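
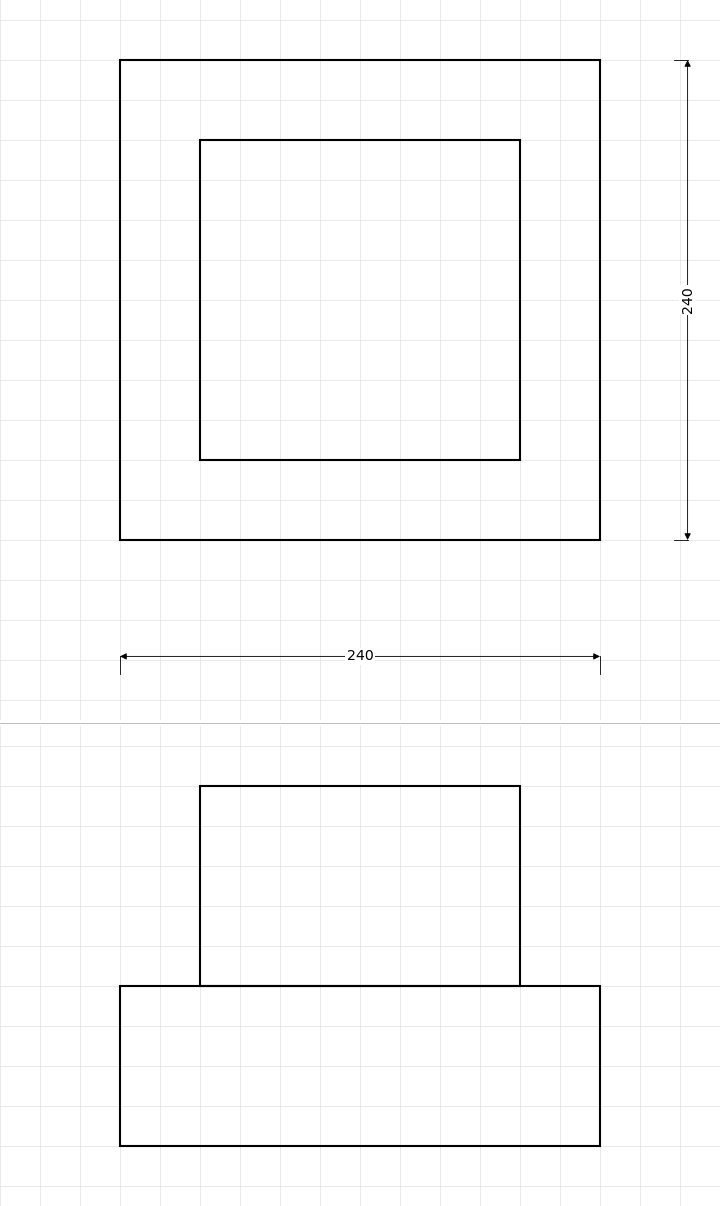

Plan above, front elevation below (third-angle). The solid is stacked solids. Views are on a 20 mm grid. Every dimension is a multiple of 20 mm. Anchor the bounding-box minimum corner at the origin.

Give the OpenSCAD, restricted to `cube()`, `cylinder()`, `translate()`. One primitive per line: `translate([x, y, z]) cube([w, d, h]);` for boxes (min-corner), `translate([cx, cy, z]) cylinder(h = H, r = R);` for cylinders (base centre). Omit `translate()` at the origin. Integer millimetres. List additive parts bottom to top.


cube([240, 240, 80]);
translate([40, 40, 80]) cube([160, 160, 100]);


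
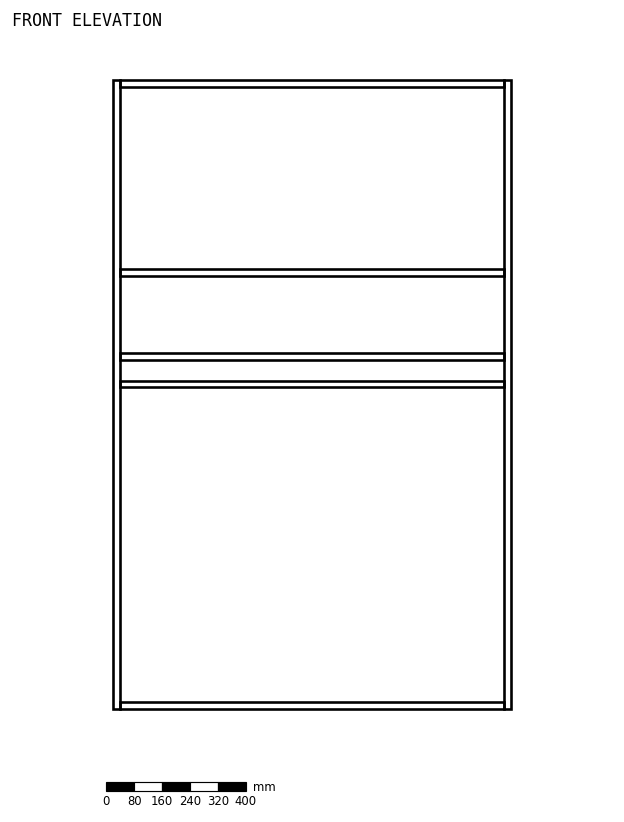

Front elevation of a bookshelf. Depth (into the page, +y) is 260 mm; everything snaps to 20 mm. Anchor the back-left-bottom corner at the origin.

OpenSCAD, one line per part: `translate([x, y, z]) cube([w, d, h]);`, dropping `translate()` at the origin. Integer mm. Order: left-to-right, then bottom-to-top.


cube([20, 260, 1800]);
translate([20, 0, 0]) cube([1100, 260, 20]);
translate([20, 0, 920]) cube([1100, 260, 20]);
translate([20, 0, 1000]) cube([1100, 260, 20]);
translate([20, 0, 1240]) cube([1100, 260, 20]);
translate([20, 0, 1780]) cube([1100, 260, 20]);
translate([1120, 0, 0]) cube([20, 260, 1800]);


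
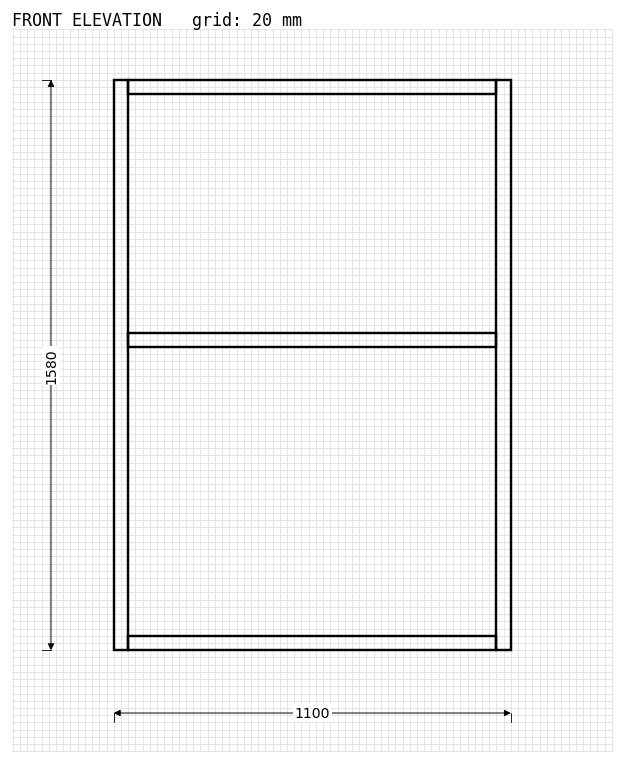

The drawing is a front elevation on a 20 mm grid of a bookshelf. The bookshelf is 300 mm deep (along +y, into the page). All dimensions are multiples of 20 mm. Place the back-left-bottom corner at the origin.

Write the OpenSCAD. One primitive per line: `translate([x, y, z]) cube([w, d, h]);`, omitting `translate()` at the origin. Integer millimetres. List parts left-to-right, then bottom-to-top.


cube([40, 300, 1580]);
translate([40, 0, 0]) cube([1020, 300, 40]);
translate([40, 0, 840]) cube([1020, 300, 40]);
translate([40, 0, 1540]) cube([1020, 300, 40]);
translate([1060, 0, 0]) cube([40, 300, 1580]);


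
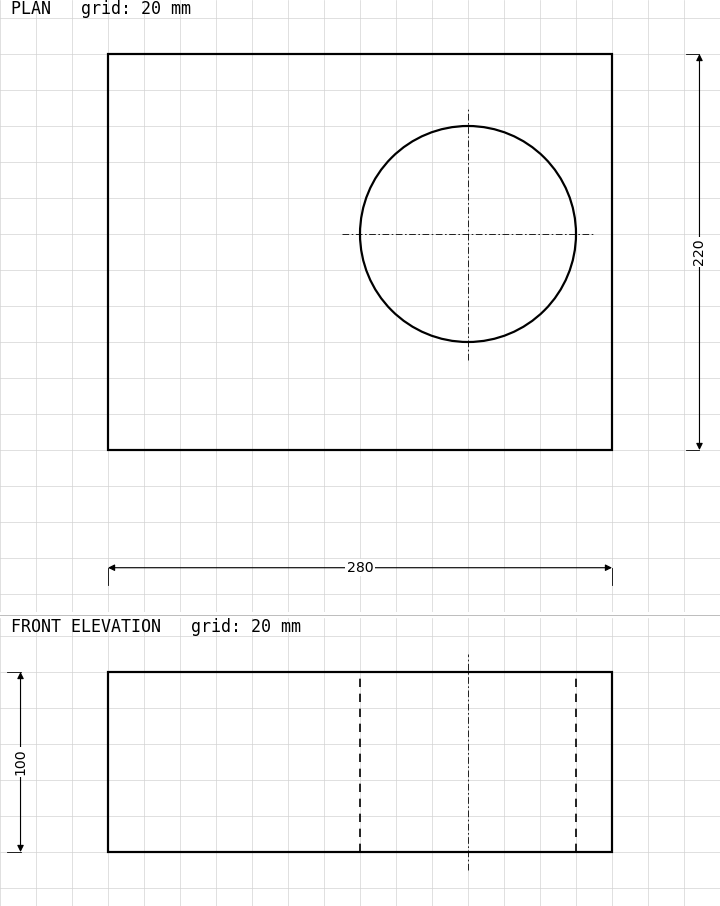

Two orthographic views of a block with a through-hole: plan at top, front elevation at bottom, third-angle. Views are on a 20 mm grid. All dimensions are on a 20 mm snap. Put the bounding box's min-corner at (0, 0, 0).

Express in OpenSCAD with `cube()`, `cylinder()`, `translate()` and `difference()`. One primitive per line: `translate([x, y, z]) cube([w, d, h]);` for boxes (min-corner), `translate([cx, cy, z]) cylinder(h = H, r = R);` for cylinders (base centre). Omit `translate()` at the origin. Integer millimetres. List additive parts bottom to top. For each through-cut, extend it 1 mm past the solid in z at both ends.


difference() {
  cube([280, 220, 100]);
  translate([200, 120, -1]) cylinder(h = 102, r = 60);
}


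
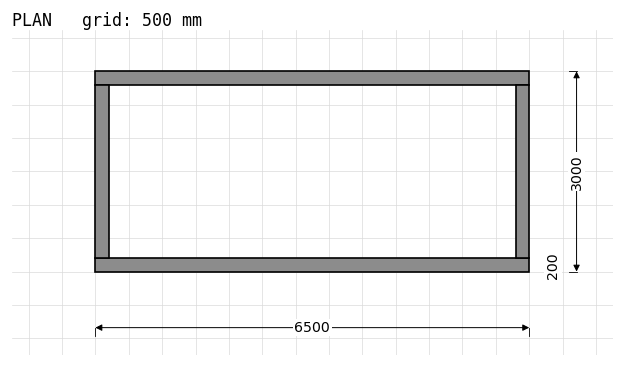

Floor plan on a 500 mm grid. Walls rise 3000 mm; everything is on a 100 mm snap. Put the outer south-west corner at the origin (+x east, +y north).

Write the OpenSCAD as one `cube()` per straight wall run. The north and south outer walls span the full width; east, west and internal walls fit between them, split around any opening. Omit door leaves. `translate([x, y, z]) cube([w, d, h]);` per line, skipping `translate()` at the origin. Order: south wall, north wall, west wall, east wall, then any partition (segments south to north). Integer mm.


cube([6500, 200, 3000]);
translate([0, 2800, 0]) cube([6500, 200, 3000]);
translate([0, 200, 0]) cube([200, 2600, 3000]);
translate([6300, 200, 0]) cube([200, 2600, 3000]);


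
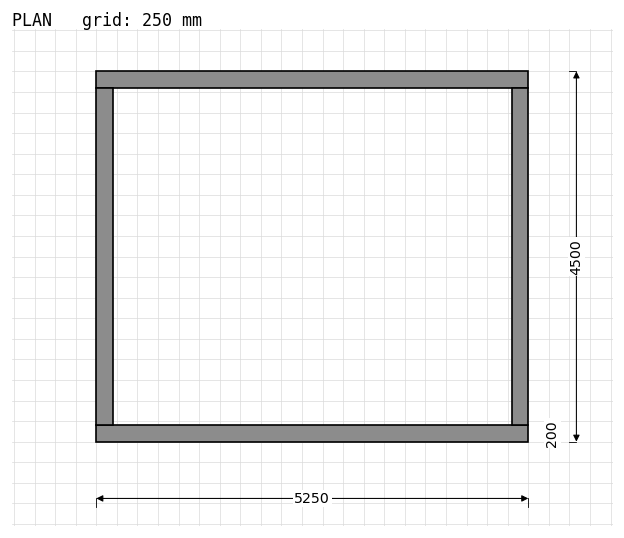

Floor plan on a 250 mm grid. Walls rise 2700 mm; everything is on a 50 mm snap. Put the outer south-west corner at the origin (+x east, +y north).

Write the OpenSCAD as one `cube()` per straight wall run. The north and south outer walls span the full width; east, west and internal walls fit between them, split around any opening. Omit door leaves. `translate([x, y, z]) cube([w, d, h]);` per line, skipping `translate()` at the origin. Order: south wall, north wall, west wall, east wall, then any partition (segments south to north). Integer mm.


cube([5250, 200, 2700]);
translate([0, 4300, 0]) cube([5250, 200, 2700]);
translate([0, 200, 0]) cube([200, 4100, 2700]);
translate([5050, 200, 0]) cube([200, 4100, 2700]);


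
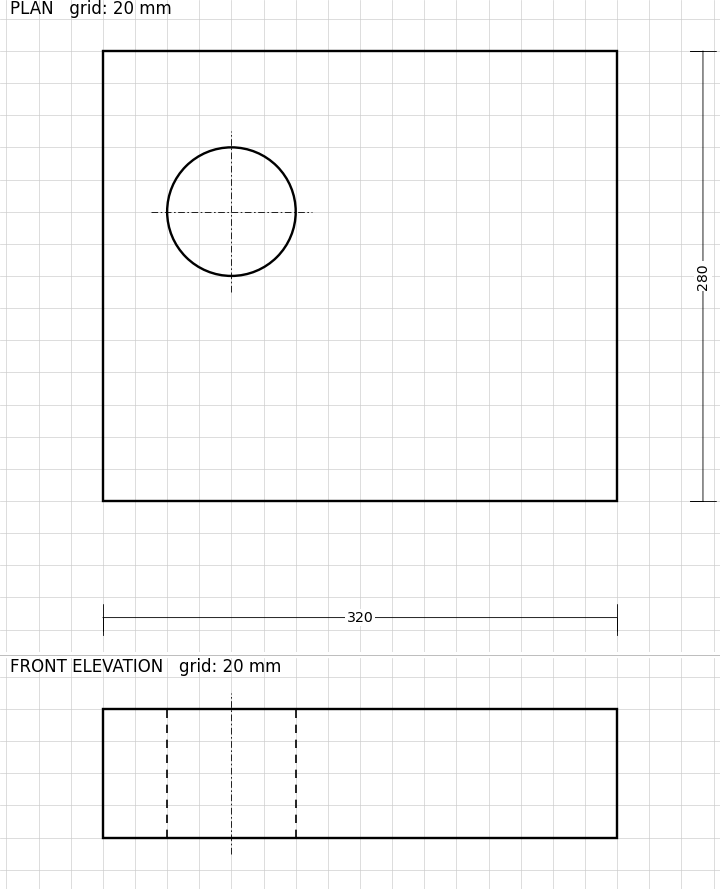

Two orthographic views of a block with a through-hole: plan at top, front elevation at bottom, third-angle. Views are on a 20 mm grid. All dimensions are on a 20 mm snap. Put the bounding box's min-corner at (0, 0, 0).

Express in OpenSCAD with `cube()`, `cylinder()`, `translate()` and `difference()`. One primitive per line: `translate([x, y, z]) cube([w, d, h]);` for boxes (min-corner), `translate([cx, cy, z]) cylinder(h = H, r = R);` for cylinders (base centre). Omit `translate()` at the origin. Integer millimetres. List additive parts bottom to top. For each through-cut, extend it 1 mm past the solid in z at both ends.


difference() {
  cube([320, 280, 80]);
  translate([80, 180, -1]) cylinder(h = 82, r = 40);
}


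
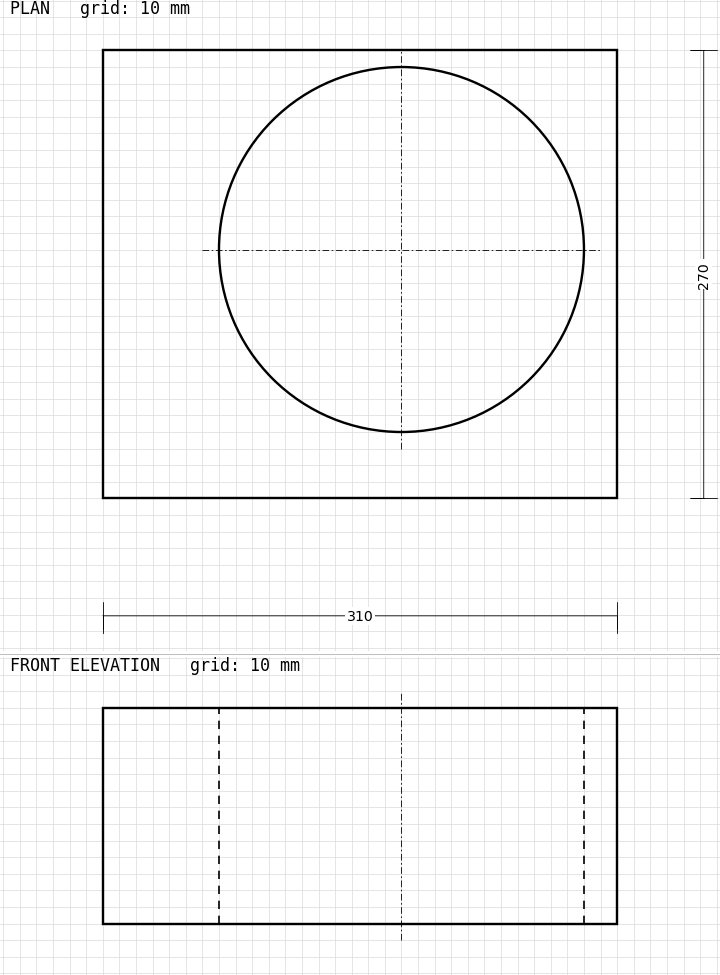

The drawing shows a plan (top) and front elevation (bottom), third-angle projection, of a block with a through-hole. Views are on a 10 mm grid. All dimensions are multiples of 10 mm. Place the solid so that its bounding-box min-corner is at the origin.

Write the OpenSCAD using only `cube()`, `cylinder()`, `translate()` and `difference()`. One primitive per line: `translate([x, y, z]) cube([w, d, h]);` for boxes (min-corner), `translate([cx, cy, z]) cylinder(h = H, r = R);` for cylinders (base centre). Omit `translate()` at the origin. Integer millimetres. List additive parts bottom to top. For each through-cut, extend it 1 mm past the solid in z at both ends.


difference() {
  cube([310, 270, 130]);
  translate([180, 150, -1]) cylinder(h = 132, r = 110);
}


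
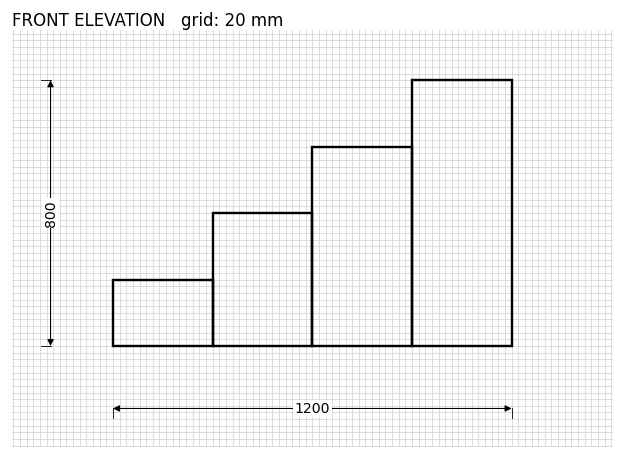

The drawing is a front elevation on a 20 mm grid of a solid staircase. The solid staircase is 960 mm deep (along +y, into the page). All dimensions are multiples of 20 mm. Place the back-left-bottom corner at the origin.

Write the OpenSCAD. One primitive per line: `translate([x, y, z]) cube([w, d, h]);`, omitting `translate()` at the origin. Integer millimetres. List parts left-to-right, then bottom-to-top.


cube([300, 960, 200]);
translate([300, 0, 0]) cube([300, 960, 400]);
translate([600, 0, 0]) cube([300, 960, 600]);
translate([900, 0, 0]) cube([300, 960, 800]);


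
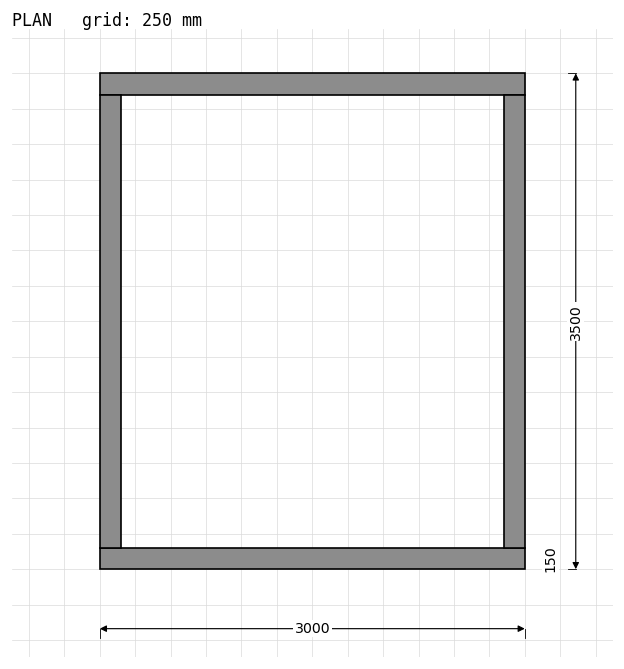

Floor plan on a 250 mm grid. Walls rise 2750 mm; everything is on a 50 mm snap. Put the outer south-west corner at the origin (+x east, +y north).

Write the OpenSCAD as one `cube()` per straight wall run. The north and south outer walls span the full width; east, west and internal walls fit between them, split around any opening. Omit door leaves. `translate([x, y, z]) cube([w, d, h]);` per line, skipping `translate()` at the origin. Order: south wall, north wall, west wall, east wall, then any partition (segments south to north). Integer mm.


cube([3000, 150, 2750]);
translate([0, 3350, 0]) cube([3000, 150, 2750]);
translate([0, 150, 0]) cube([150, 3200, 2750]);
translate([2850, 150, 0]) cube([150, 3200, 2750]);


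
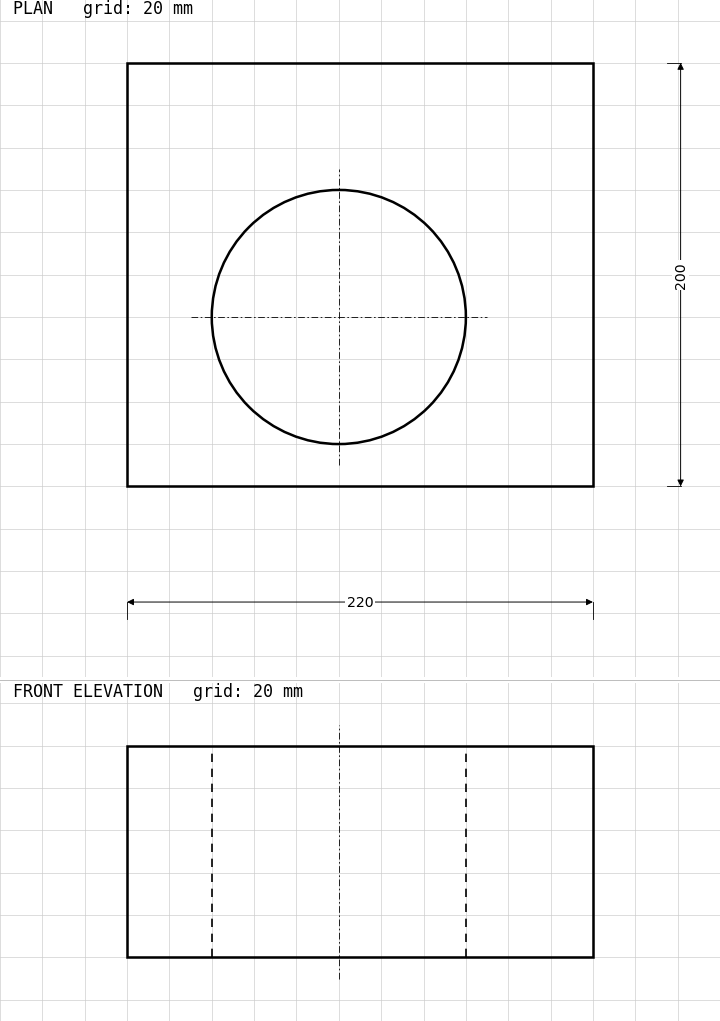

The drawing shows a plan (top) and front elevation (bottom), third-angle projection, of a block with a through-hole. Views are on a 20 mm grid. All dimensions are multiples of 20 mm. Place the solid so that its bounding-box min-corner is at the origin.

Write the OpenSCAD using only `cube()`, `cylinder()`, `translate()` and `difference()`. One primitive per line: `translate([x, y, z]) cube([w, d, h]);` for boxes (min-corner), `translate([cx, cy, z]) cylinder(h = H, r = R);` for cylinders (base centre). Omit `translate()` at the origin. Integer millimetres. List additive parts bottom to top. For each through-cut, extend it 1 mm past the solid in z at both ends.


difference() {
  cube([220, 200, 100]);
  translate([100, 80, -1]) cylinder(h = 102, r = 60);
}


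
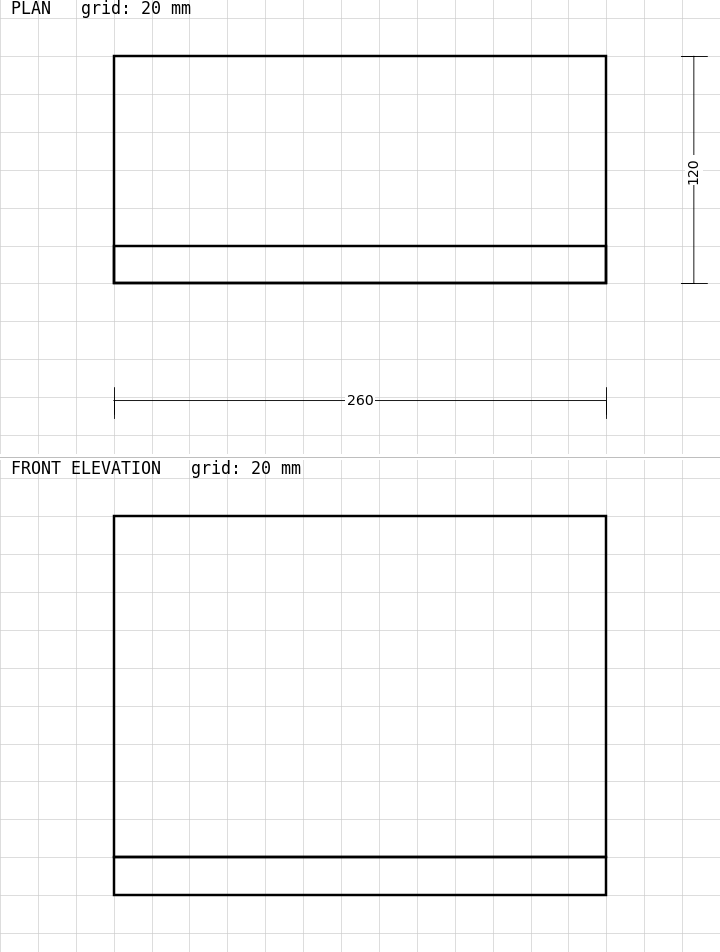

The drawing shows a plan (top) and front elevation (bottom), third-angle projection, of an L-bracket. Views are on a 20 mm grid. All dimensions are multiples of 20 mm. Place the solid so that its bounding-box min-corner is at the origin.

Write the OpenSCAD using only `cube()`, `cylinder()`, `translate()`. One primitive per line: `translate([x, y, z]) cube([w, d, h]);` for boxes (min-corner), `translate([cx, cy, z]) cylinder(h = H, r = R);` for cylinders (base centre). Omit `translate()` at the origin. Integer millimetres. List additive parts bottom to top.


cube([260, 120, 20]);
translate([0, 0, 20]) cube([260, 20, 180]);


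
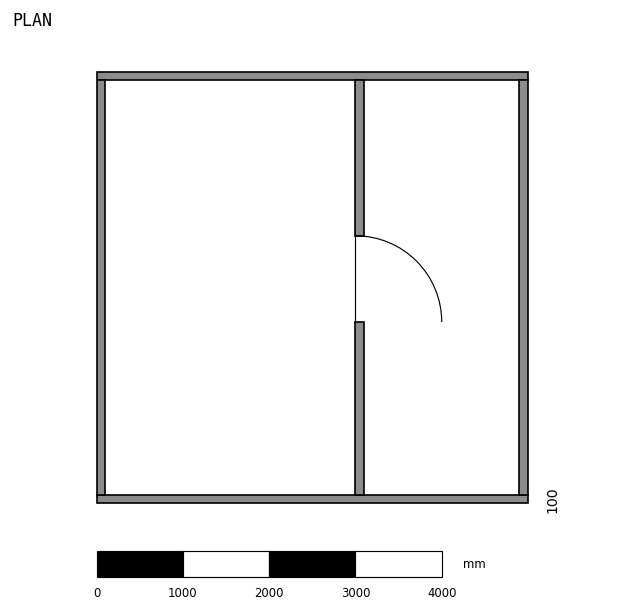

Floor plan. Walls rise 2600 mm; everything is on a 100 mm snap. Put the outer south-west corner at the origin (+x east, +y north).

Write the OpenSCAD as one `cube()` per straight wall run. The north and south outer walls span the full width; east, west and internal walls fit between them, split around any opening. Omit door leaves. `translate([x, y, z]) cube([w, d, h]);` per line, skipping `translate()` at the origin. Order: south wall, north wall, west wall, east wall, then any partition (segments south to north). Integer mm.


cube([5000, 100, 2600]);
translate([0, 4900, 0]) cube([5000, 100, 2600]);
translate([0, 100, 0]) cube([100, 4800, 2600]);
translate([4900, 100, 0]) cube([100, 4800, 2600]);
translate([3000, 100, 0]) cube([100, 2000, 2600]);
translate([3000, 3100, 0]) cube([100, 1800, 2600]);


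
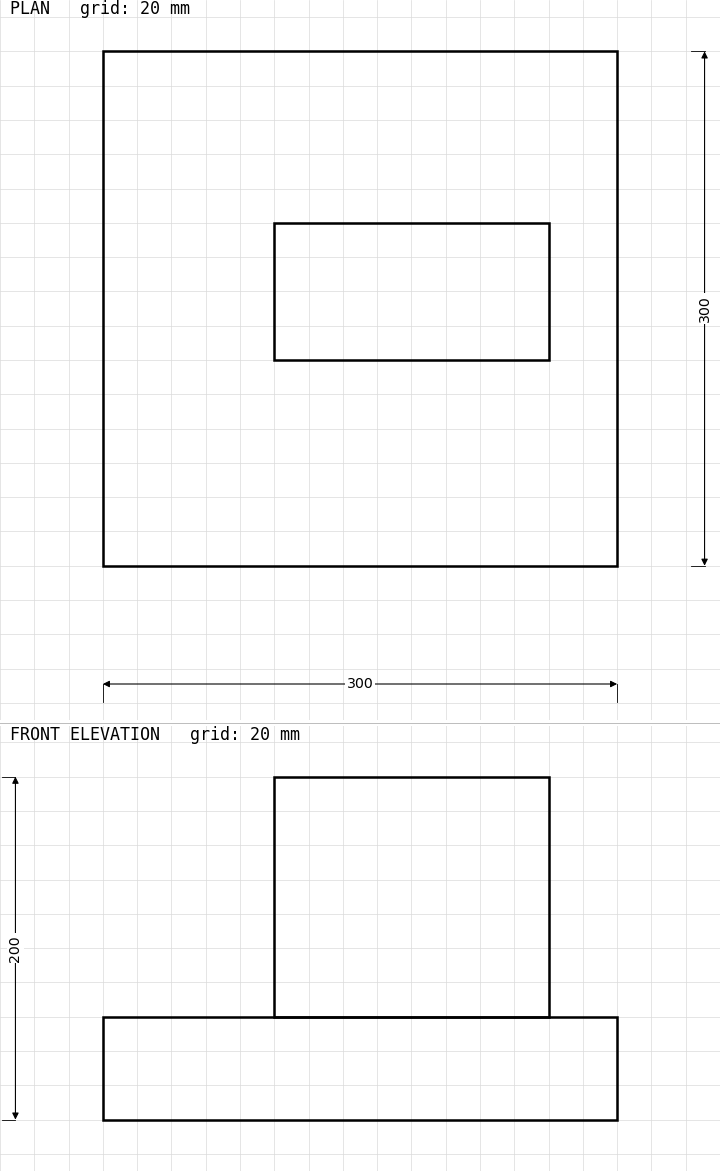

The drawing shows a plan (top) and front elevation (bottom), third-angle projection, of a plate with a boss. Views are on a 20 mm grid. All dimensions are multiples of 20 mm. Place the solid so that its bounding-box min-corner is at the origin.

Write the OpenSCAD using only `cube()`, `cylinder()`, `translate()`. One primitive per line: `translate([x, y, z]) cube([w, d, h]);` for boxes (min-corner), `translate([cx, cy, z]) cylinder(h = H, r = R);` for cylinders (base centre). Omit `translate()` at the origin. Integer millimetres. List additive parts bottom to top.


cube([300, 300, 60]);
translate([100, 120, 60]) cube([160, 80, 140]);


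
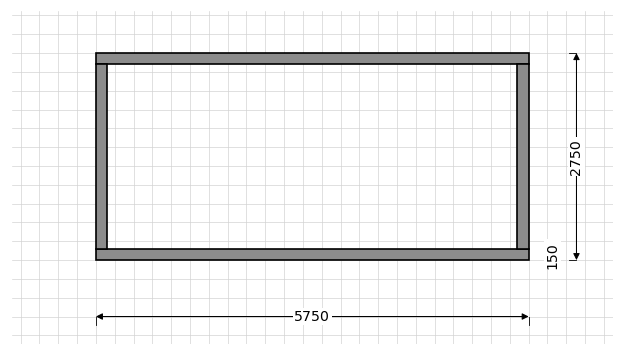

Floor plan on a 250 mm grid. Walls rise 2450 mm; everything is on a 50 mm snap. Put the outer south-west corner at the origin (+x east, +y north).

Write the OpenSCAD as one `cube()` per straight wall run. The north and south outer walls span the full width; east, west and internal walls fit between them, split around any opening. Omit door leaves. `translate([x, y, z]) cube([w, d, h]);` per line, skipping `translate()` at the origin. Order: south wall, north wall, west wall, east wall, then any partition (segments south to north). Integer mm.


cube([5750, 150, 2450]);
translate([0, 2600, 0]) cube([5750, 150, 2450]);
translate([0, 150, 0]) cube([150, 2450, 2450]);
translate([5600, 150, 0]) cube([150, 2450, 2450]);


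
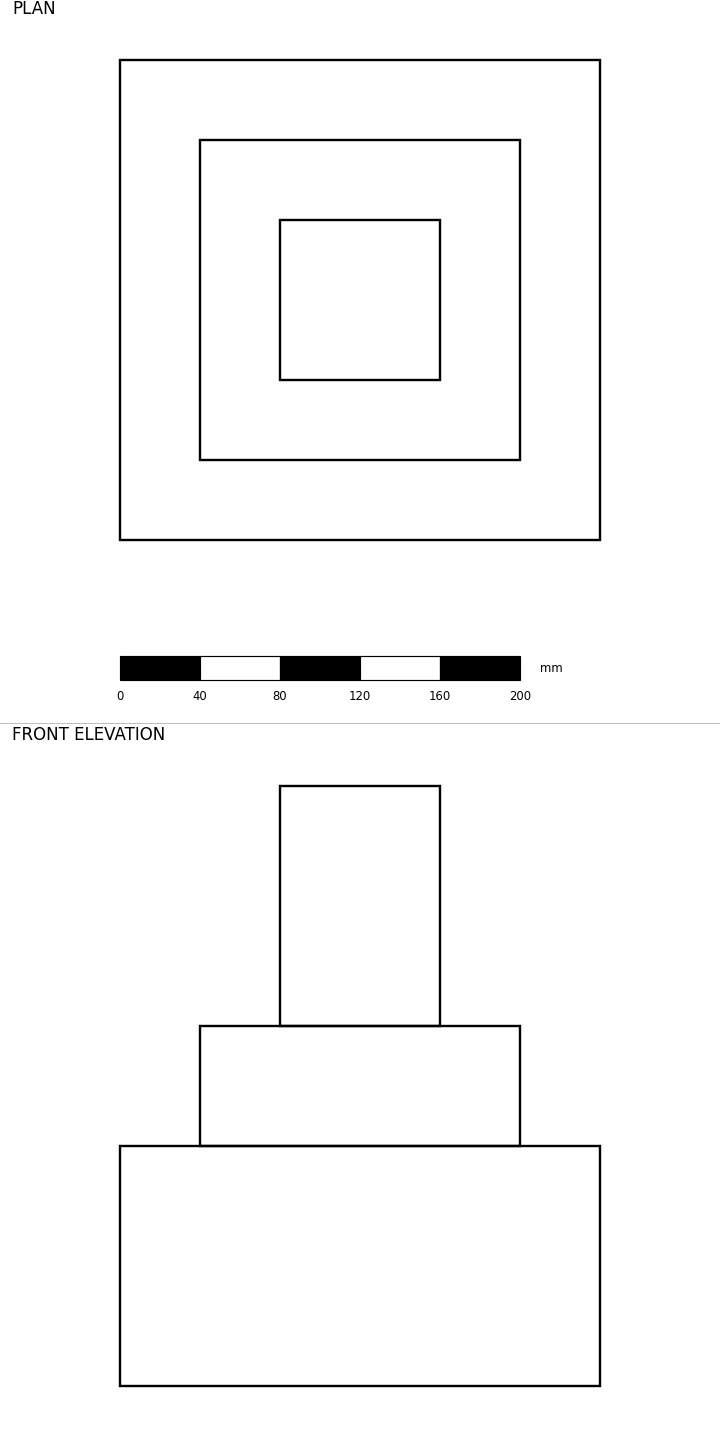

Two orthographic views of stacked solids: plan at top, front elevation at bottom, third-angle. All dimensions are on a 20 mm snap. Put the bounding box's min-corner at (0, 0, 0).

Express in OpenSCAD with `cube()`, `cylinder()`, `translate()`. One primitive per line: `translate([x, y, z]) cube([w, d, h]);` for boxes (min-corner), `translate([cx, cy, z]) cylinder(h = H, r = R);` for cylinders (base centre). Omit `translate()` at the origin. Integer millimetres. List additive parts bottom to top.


cube([240, 240, 120]);
translate([40, 40, 120]) cube([160, 160, 60]);
translate([80, 80, 180]) cube([80, 80, 120]);


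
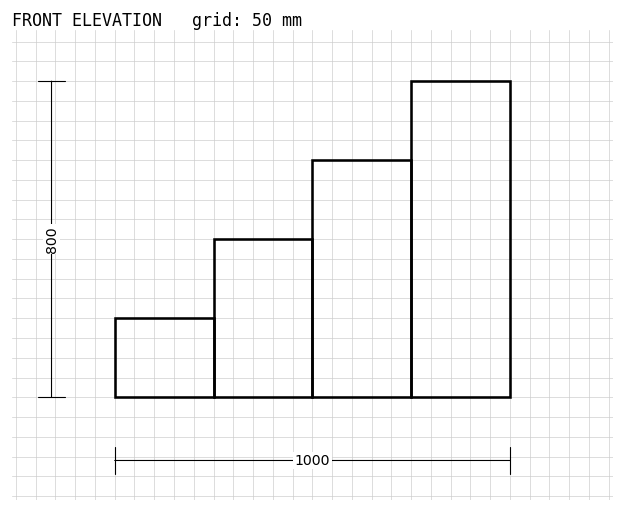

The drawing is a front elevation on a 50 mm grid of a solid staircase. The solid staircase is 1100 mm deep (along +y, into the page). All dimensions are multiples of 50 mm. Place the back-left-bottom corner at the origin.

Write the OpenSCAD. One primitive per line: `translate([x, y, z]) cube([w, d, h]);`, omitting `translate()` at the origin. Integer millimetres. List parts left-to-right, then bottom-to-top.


cube([250, 1100, 200]);
translate([250, 0, 0]) cube([250, 1100, 400]);
translate([500, 0, 0]) cube([250, 1100, 600]);
translate([750, 0, 0]) cube([250, 1100, 800]);


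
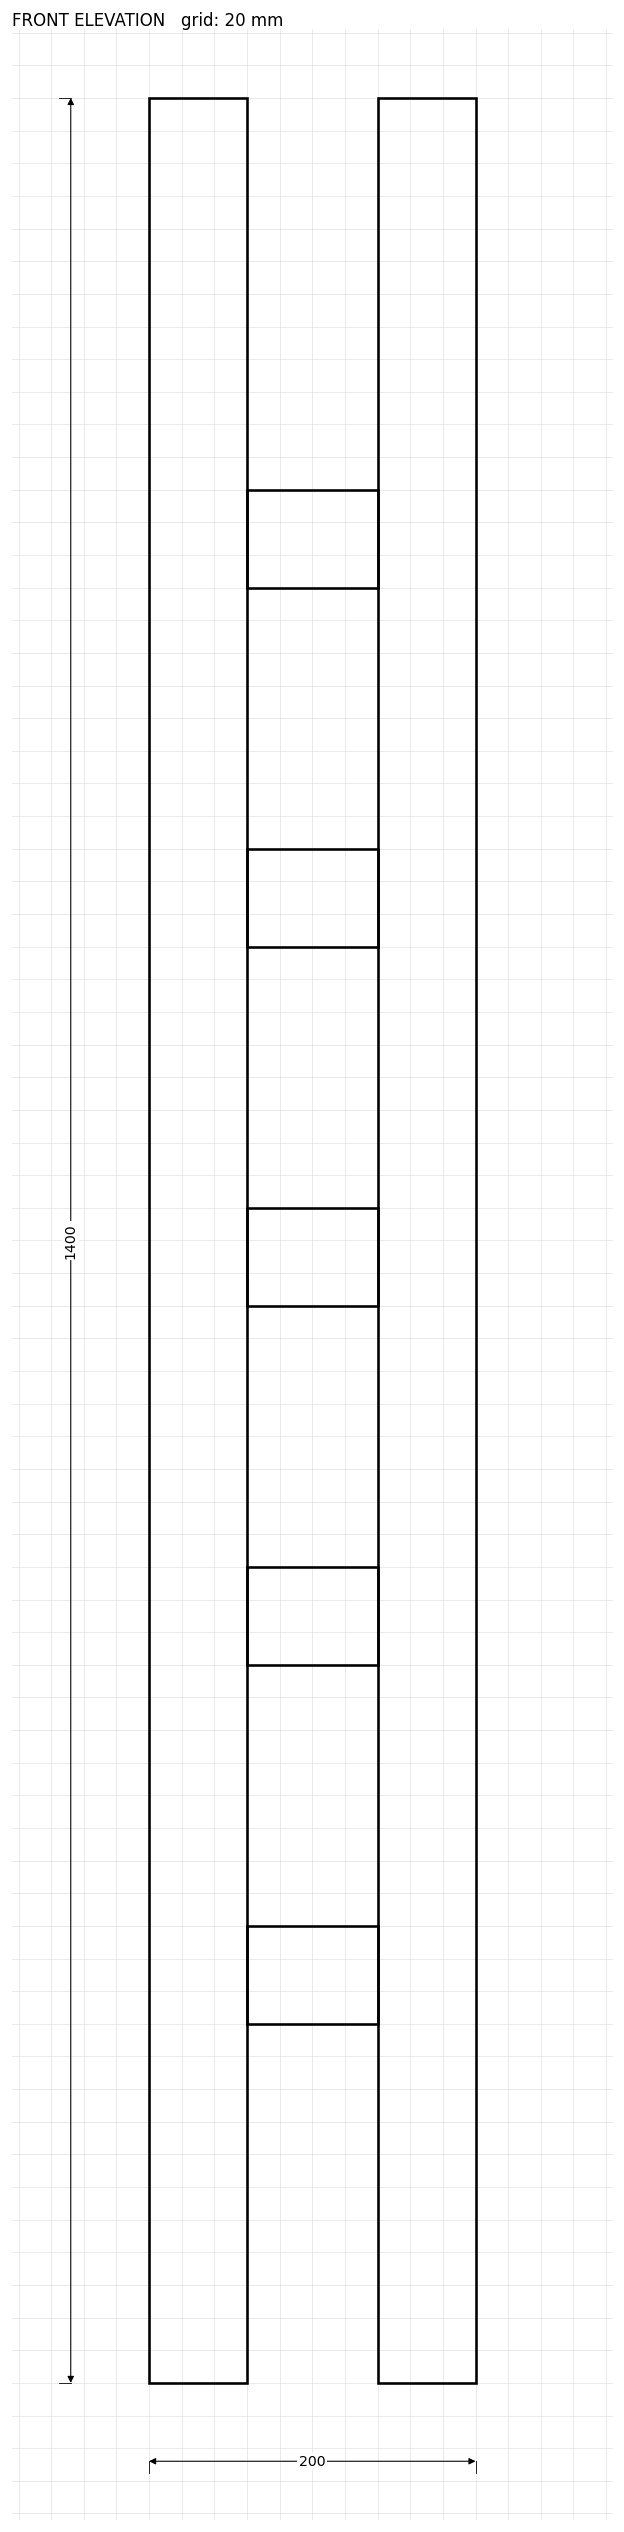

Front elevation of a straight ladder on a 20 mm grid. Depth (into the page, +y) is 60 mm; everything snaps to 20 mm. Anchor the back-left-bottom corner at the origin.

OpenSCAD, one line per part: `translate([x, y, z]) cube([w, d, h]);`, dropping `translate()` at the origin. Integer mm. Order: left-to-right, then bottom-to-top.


cube([60, 60, 1400]);
translate([60, 0, 220]) cube([80, 60, 60]);
translate([60, 0, 440]) cube([80, 60, 60]);
translate([60, 0, 660]) cube([80, 60, 60]);
translate([60, 0, 880]) cube([80, 60, 60]);
translate([60, 0, 1100]) cube([80, 60, 60]);
translate([140, 0, 0]) cube([60, 60, 1400]);


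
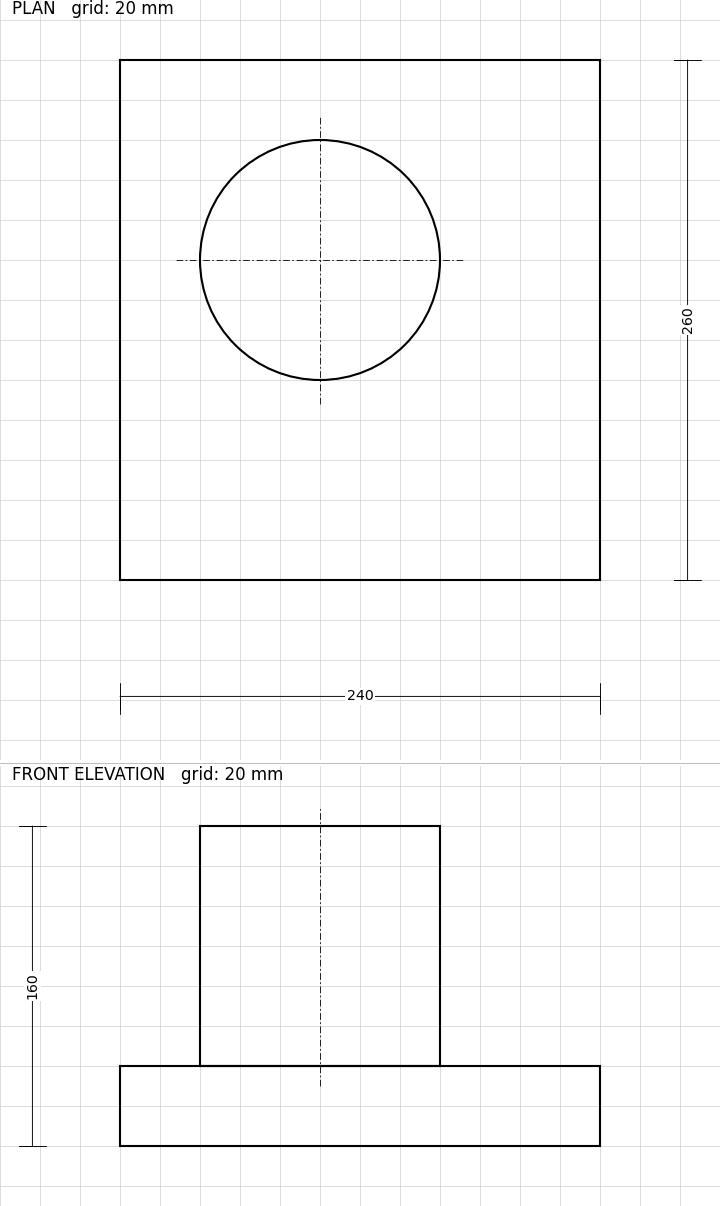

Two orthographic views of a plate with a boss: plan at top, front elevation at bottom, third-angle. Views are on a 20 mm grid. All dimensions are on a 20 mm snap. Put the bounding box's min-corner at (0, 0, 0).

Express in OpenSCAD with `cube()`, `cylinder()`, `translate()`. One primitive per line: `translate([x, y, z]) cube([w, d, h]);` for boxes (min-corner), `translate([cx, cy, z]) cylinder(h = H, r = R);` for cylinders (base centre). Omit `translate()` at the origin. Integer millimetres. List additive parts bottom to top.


cube([240, 260, 40]);
translate([100, 160, 40]) cylinder(h = 120, r = 60);


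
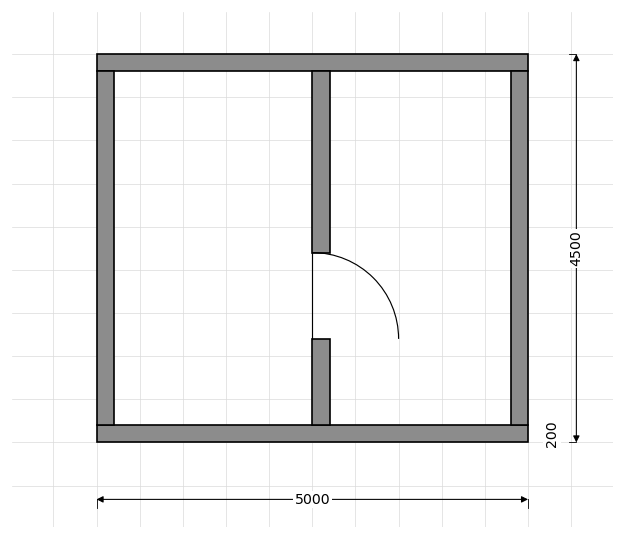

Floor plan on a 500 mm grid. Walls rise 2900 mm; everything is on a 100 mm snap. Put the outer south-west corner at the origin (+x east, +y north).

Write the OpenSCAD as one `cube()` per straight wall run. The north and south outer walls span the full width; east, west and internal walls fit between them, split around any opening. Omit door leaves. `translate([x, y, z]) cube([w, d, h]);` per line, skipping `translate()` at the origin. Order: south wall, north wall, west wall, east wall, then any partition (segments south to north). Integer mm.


cube([5000, 200, 2900]);
translate([0, 4300, 0]) cube([5000, 200, 2900]);
translate([0, 200, 0]) cube([200, 4100, 2900]);
translate([4800, 200, 0]) cube([200, 4100, 2900]);
translate([2500, 200, 0]) cube([200, 1000, 2900]);
translate([2500, 2200, 0]) cube([200, 2100, 2900]);


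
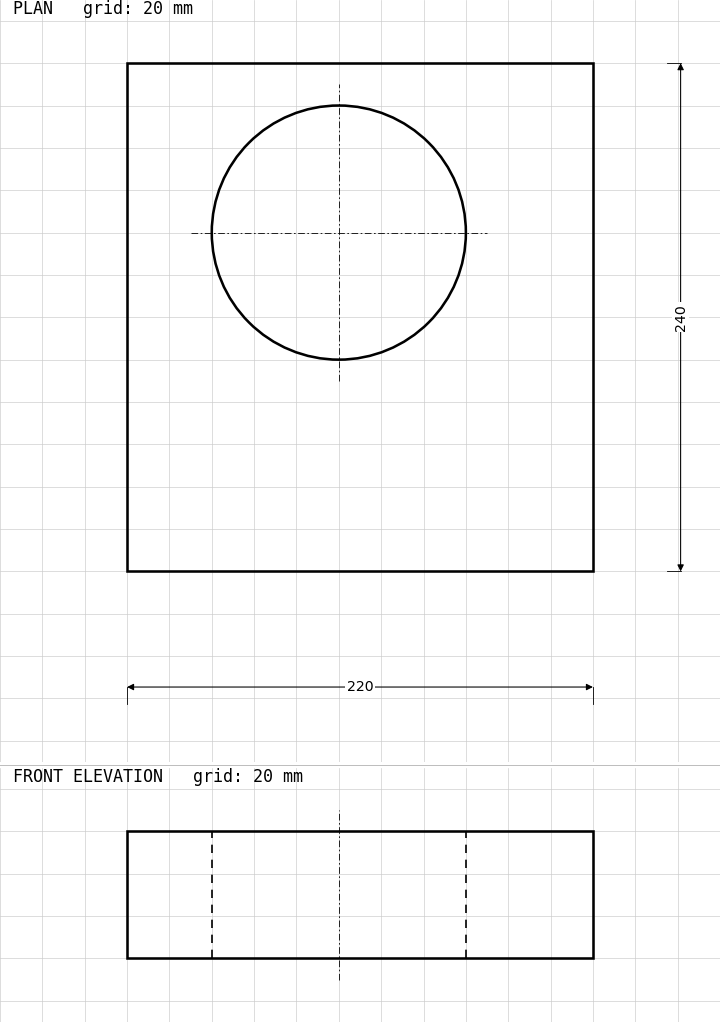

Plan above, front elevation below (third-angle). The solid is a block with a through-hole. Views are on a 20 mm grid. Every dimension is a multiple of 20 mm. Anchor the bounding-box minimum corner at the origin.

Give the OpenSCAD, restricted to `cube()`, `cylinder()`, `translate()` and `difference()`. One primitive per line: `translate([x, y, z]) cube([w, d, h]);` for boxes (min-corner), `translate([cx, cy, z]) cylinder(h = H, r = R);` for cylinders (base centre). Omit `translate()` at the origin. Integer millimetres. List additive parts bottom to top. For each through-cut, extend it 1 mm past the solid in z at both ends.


difference() {
  cube([220, 240, 60]);
  translate([100, 160, -1]) cylinder(h = 62, r = 60);
}


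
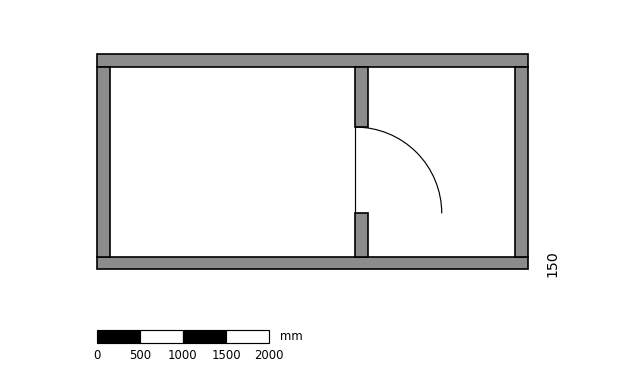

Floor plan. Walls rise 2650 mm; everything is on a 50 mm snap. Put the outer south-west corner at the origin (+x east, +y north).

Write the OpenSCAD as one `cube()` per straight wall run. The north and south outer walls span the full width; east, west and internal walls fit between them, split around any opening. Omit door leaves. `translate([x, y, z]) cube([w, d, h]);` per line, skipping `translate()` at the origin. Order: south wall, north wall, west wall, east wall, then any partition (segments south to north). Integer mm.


cube([5000, 150, 2650]);
translate([0, 2350, 0]) cube([5000, 150, 2650]);
translate([0, 150, 0]) cube([150, 2200, 2650]);
translate([4850, 150, 0]) cube([150, 2200, 2650]);
translate([3000, 150, 0]) cube([150, 500, 2650]);
translate([3000, 1650, 0]) cube([150, 700, 2650]);


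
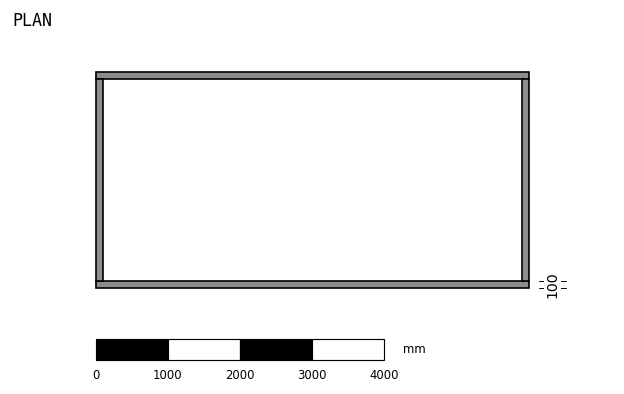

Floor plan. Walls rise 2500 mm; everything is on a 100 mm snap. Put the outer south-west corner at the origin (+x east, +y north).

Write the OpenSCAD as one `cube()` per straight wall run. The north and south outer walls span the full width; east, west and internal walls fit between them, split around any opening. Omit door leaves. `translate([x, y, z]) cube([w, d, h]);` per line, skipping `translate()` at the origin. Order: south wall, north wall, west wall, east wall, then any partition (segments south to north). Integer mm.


cube([6000, 100, 2500]);
translate([0, 2900, 0]) cube([6000, 100, 2500]);
translate([0, 100, 0]) cube([100, 2800, 2500]);
translate([5900, 100, 0]) cube([100, 2800, 2500]);


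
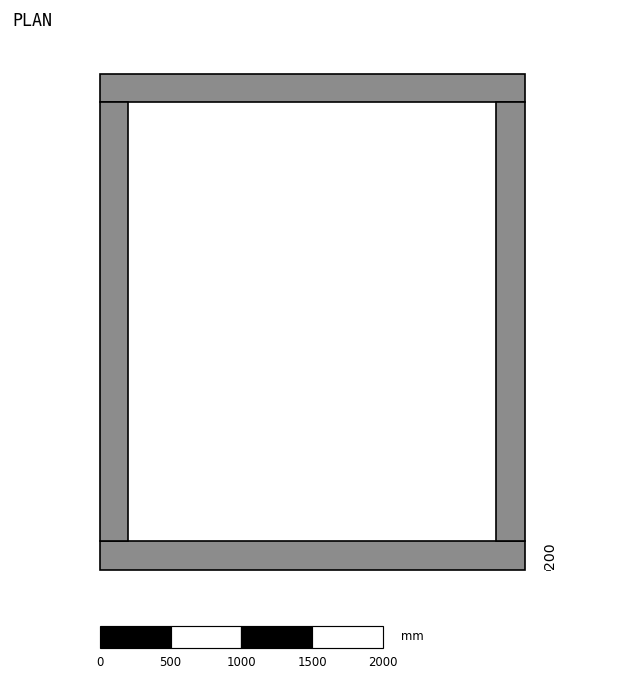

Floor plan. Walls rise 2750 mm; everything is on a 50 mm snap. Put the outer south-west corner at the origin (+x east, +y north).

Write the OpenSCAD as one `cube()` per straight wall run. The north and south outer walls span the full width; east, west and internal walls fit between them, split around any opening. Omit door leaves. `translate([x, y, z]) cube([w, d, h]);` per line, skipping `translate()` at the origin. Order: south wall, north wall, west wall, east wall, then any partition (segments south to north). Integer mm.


cube([3000, 200, 2750]);
translate([0, 3300, 0]) cube([3000, 200, 2750]);
translate([0, 200, 0]) cube([200, 3100, 2750]);
translate([2800, 200, 0]) cube([200, 3100, 2750]);


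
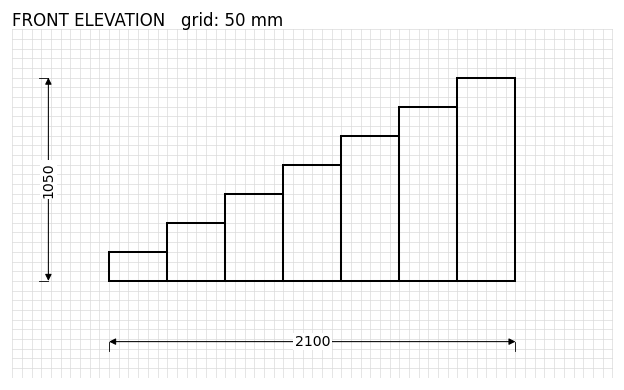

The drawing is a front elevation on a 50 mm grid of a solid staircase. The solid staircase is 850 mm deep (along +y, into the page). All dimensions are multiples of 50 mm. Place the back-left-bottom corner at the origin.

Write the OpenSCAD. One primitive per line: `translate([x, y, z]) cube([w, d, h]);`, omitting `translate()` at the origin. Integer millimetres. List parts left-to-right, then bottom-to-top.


cube([300, 850, 150]);
translate([300, 0, 0]) cube([300, 850, 300]);
translate([600, 0, 0]) cube([300, 850, 450]);
translate([900, 0, 0]) cube([300, 850, 600]);
translate([1200, 0, 0]) cube([300, 850, 750]);
translate([1500, 0, 0]) cube([300, 850, 900]);
translate([1800, 0, 0]) cube([300, 850, 1050]);


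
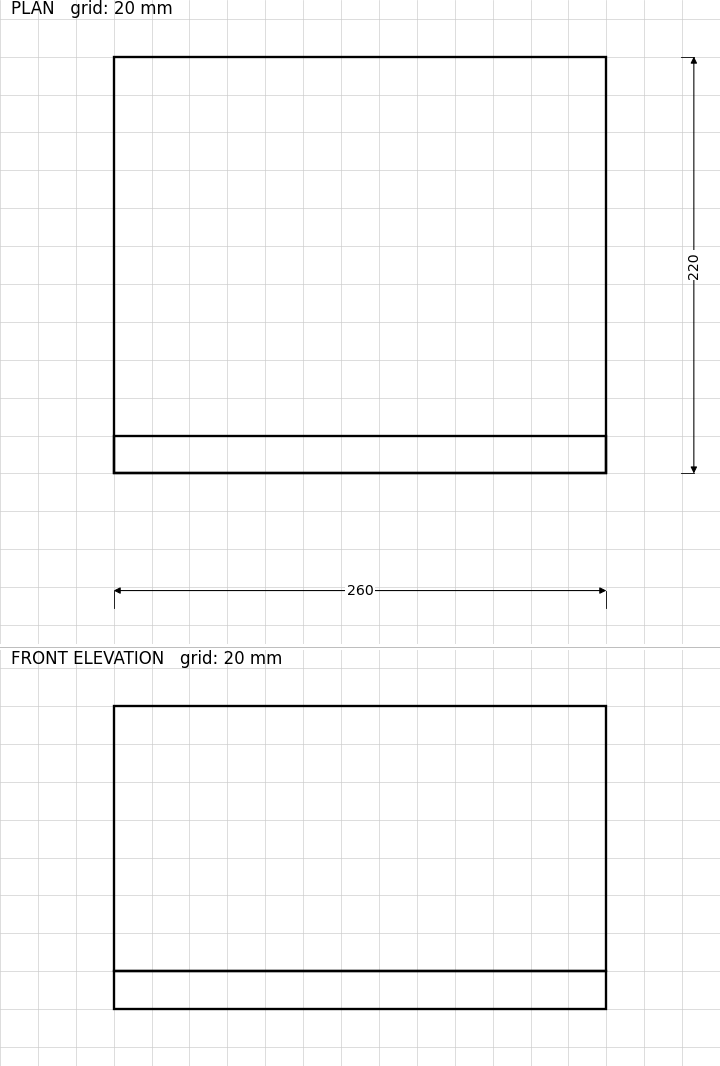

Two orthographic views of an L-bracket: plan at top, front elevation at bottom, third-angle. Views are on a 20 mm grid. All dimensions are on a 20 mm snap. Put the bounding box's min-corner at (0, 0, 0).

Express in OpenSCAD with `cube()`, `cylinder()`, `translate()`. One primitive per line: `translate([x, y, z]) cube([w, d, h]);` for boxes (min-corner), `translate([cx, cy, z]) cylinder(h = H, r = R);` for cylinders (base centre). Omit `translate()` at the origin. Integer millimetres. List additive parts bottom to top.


cube([260, 220, 20]);
translate([0, 0, 20]) cube([260, 20, 140]);


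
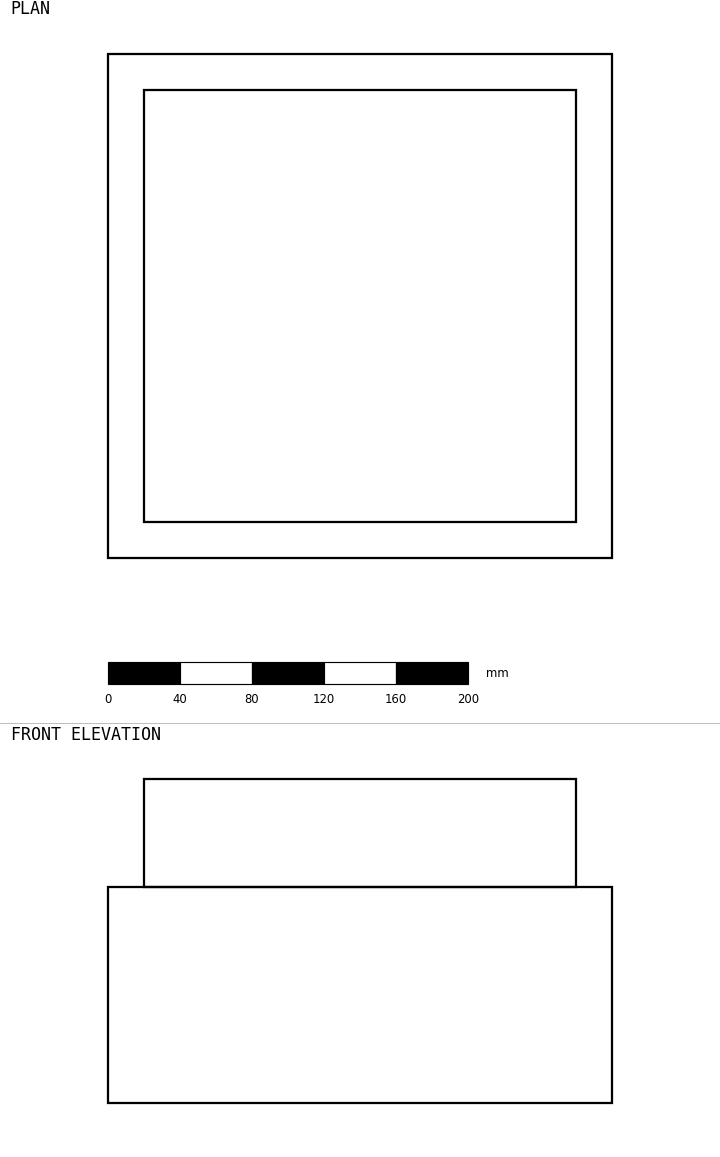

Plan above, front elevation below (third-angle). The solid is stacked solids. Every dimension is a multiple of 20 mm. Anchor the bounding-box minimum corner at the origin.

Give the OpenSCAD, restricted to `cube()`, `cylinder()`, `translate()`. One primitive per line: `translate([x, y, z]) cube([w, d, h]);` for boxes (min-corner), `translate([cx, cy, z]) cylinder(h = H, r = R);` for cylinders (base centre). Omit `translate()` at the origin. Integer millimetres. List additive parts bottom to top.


cube([280, 280, 120]);
translate([20, 20, 120]) cube([240, 240, 60]);


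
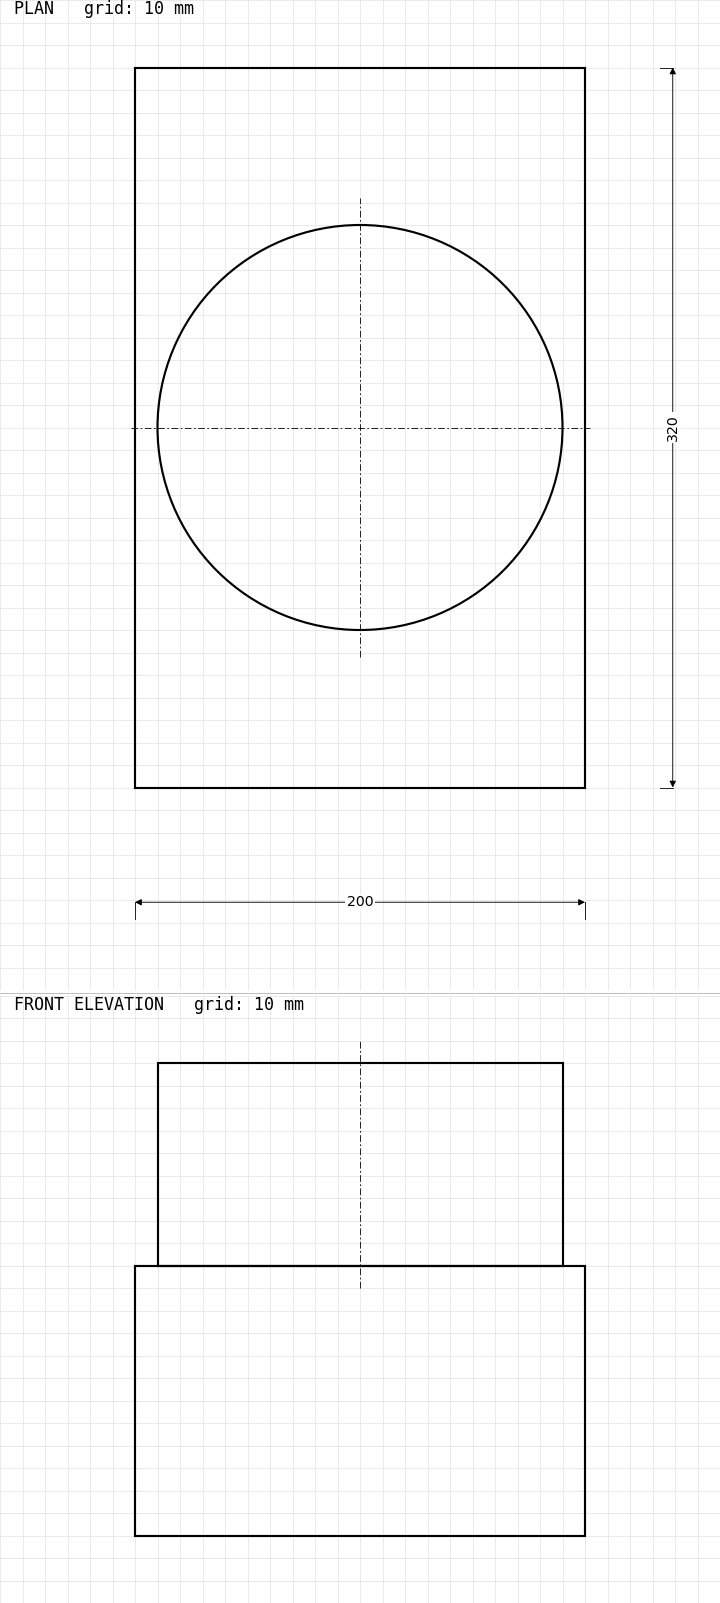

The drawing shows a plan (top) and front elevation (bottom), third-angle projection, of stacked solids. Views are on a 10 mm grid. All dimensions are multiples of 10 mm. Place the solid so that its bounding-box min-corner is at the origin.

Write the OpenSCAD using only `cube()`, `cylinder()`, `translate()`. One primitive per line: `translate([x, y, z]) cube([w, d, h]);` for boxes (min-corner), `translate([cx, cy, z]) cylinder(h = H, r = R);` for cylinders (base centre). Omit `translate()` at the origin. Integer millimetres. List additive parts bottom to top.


cube([200, 320, 120]);
translate([100, 160, 120]) cylinder(h = 90, r = 90);


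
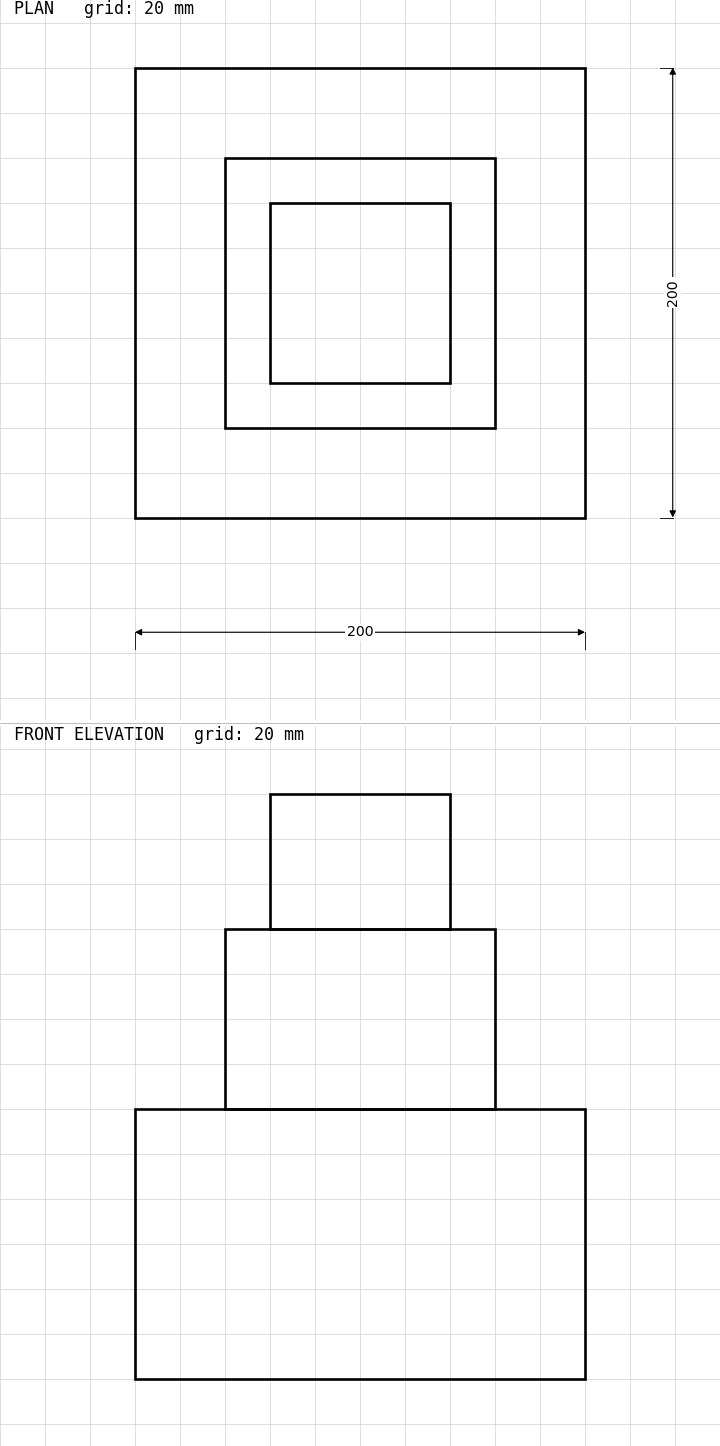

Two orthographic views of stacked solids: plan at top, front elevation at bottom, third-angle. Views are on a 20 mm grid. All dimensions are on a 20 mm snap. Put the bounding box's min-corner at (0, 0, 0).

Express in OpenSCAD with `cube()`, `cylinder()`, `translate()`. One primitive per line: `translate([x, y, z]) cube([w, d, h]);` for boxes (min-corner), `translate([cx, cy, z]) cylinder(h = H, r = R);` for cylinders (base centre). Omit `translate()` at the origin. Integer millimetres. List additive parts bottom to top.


cube([200, 200, 120]);
translate([40, 40, 120]) cube([120, 120, 80]);
translate([60, 60, 200]) cube([80, 80, 60]);


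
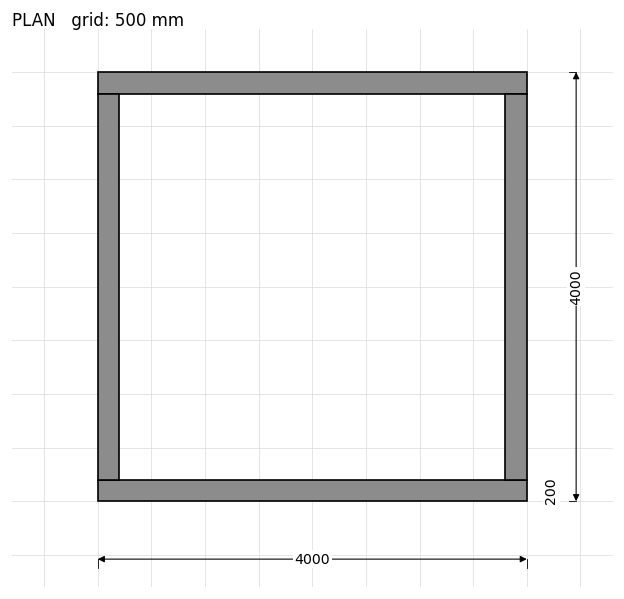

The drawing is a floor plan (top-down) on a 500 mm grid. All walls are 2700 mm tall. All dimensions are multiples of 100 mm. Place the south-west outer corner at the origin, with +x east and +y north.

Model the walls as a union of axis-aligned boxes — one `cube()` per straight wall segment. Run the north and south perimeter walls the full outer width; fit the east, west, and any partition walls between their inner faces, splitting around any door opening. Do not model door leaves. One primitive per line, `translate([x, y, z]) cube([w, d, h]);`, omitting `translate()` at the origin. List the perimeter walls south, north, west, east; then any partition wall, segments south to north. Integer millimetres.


cube([4000, 200, 2700]);
translate([0, 3800, 0]) cube([4000, 200, 2700]);
translate([0, 200, 0]) cube([200, 3600, 2700]);
translate([3800, 200, 0]) cube([200, 3600, 2700]);


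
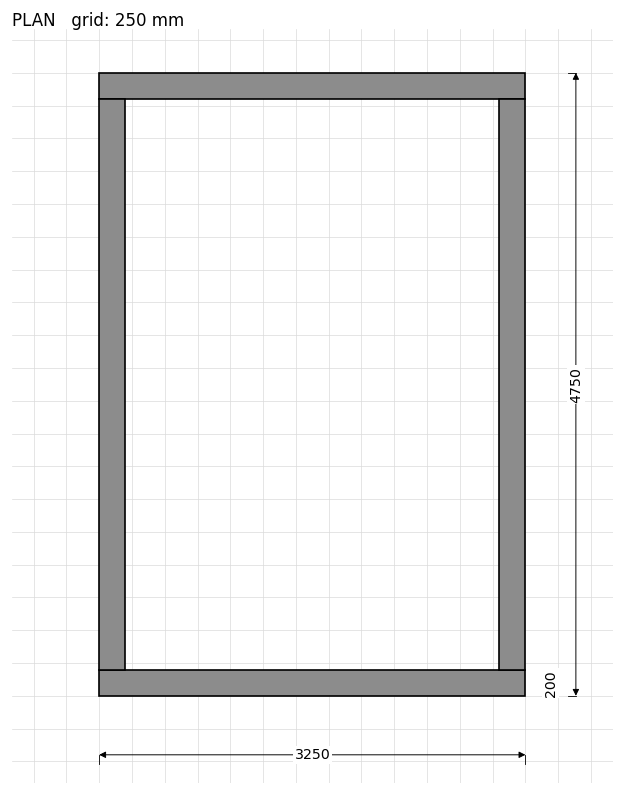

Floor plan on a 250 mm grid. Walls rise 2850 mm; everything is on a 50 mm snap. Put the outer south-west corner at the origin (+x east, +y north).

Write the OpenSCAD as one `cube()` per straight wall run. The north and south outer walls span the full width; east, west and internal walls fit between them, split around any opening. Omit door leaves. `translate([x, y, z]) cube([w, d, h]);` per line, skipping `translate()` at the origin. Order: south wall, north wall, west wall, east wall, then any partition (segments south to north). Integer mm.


cube([3250, 200, 2850]);
translate([0, 4550, 0]) cube([3250, 200, 2850]);
translate([0, 200, 0]) cube([200, 4350, 2850]);
translate([3050, 200, 0]) cube([200, 4350, 2850]);


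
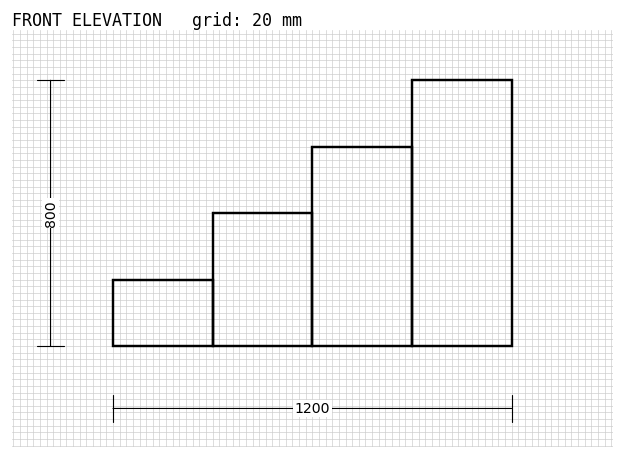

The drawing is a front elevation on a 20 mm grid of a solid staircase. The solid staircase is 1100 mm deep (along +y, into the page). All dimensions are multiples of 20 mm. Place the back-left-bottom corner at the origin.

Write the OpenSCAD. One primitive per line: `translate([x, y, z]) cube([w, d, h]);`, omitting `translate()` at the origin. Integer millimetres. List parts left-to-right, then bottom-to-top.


cube([300, 1100, 200]);
translate([300, 0, 0]) cube([300, 1100, 400]);
translate([600, 0, 0]) cube([300, 1100, 600]);
translate([900, 0, 0]) cube([300, 1100, 800]);


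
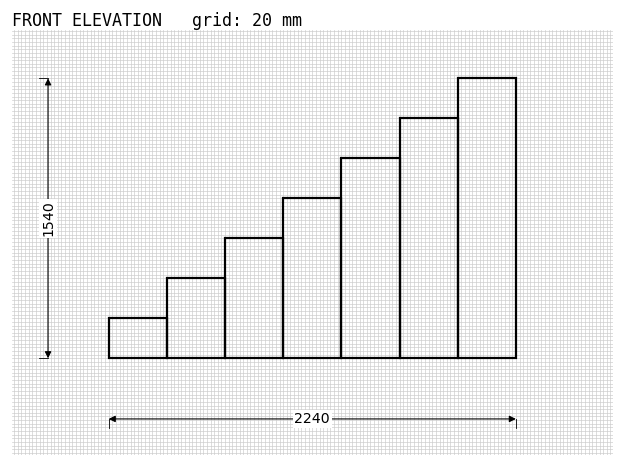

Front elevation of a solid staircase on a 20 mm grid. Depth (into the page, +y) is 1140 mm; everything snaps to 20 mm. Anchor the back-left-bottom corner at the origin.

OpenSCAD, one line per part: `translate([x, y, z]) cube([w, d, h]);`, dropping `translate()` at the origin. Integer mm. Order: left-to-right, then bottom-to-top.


cube([320, 1140, 220]);
translate([320, 0, 0]) cube([320, 1140, 440]);
translate([640, 0, 0]) cube([320, 1140, 660]);
translate([960, 0, 0]) cube([320, 1140, 880]);
translate([1280, 0, 0]) cube([320, 1140, 1100]);
translate([1600, 0, 0]) cube([320, 1140, 1320]);
translate([1920, 0, 0]) cube([320, 1140, 1540]);


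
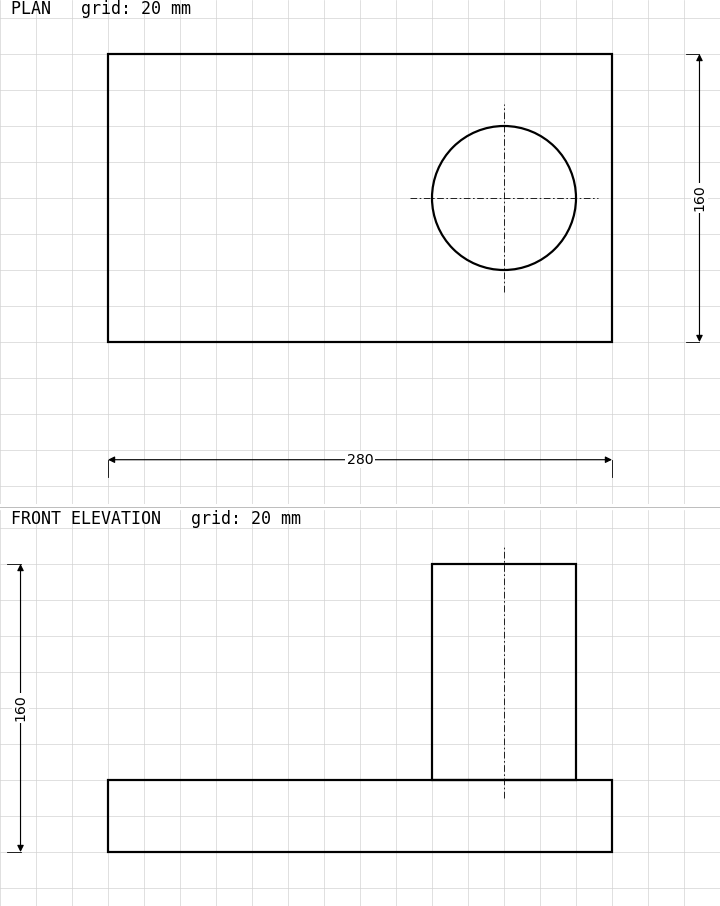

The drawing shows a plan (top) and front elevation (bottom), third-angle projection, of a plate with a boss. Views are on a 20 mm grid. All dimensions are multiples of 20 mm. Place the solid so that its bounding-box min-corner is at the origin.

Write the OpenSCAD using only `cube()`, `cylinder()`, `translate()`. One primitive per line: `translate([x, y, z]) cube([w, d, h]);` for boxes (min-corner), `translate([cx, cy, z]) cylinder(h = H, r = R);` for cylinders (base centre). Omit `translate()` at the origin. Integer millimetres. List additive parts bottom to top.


cube([280, 160, 40]);
translate([220, 80, 40]) cylinder(h = 120, r = 40);


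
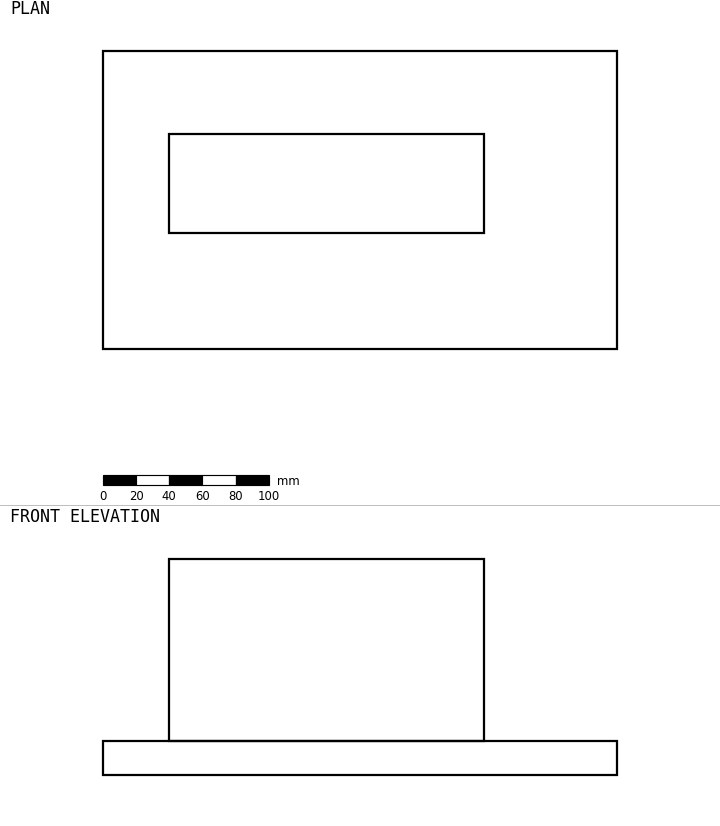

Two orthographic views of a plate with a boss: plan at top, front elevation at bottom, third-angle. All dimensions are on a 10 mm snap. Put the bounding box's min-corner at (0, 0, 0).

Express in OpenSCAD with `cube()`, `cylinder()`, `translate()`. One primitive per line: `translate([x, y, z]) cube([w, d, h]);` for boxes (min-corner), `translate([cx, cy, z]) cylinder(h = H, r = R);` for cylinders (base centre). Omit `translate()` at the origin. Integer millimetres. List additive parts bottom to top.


cube([310, 180, 20]);
translate([40, 70, 20]) cube([190, 60, 110]);


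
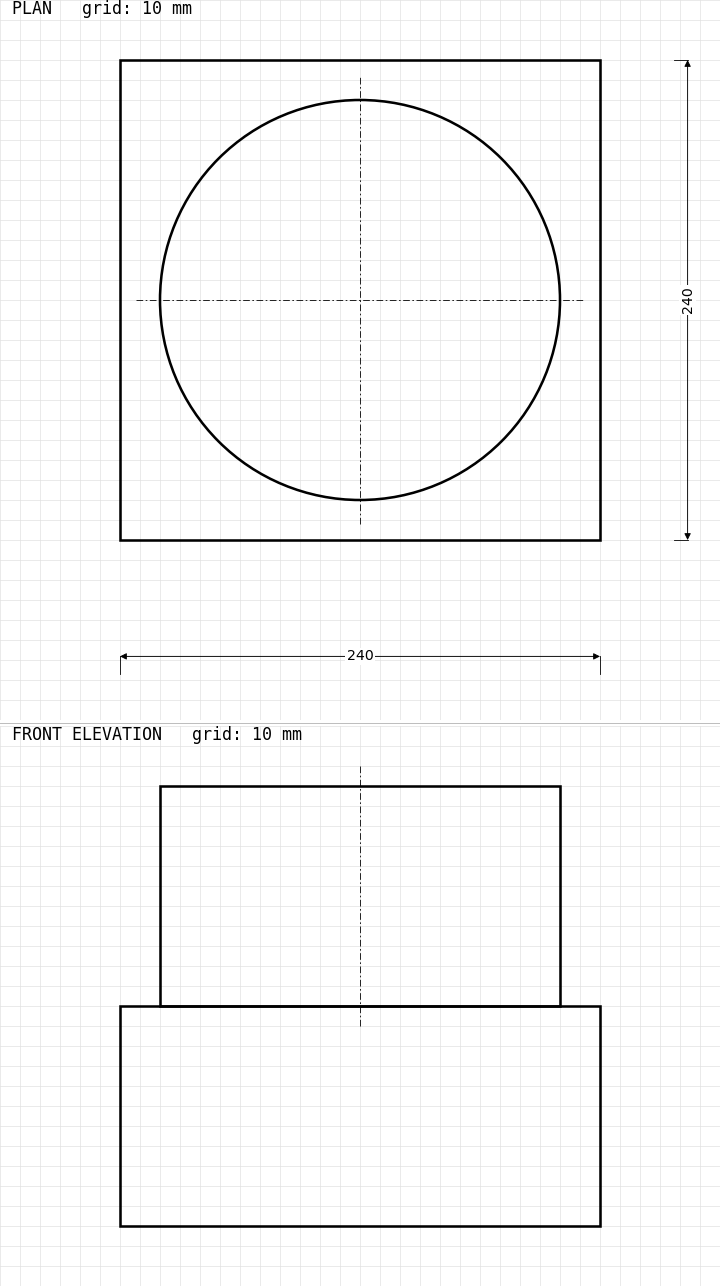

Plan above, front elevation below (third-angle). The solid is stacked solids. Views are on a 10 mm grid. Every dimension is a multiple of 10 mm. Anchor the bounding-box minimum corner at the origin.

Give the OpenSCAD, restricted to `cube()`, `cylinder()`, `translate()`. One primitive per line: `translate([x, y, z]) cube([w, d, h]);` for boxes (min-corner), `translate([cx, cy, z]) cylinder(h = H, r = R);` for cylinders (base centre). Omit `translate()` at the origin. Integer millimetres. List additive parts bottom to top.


cube([240, 240, 110]);
translate([120, 120, 110]) cylinder(h = 110, r = 100);


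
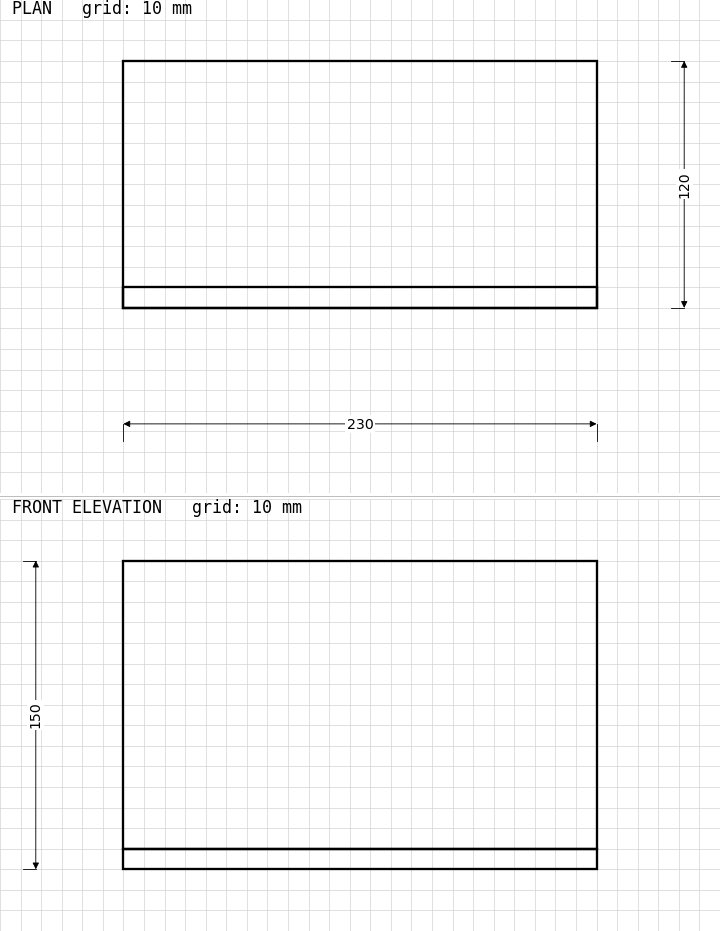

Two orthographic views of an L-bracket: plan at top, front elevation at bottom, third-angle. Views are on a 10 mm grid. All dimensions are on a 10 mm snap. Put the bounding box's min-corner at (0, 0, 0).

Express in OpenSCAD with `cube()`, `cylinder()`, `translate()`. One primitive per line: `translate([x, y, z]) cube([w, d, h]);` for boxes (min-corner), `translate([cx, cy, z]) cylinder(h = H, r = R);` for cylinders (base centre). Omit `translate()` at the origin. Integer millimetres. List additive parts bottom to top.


cube([230, 120, 10]);
translate([0, 0, 10]) cube([230, 10, 140]);
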